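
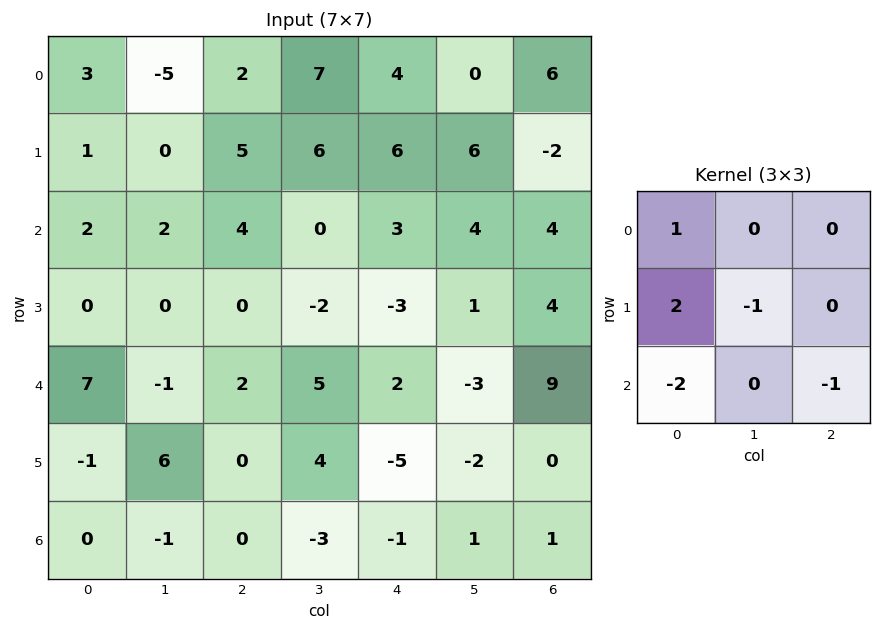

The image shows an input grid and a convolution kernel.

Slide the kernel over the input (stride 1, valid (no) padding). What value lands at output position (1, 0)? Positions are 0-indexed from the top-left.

3

The receptive field on the input at this output position is [1 0 5 / 2 2 4 / 0 0 0]. Elementwise product with the kernel and sum: 1·1 + 2·2 + 2·-1 + 0·-2 + 0·-1.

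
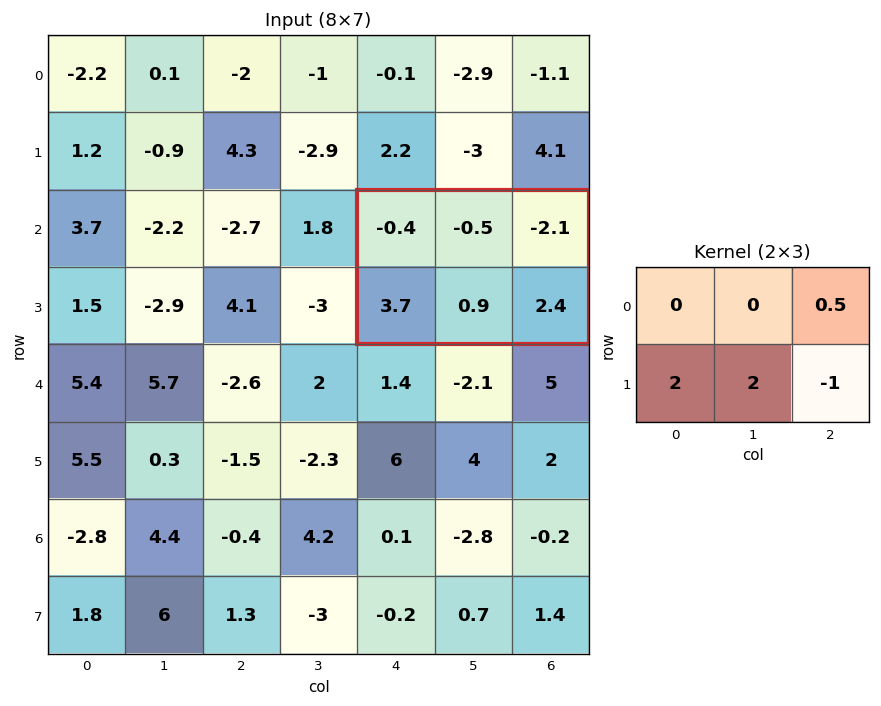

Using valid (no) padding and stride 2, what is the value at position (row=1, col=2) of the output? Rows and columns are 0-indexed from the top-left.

5.75

The receptive field on the input at this output position is [-0.4 -0.5 -2.1 / 3.7 0.9 2.4]. Elementwise product with the kernel and sum: -2.1·0.5 + 3.7·2 + 0.9·2 + 2.4·-1.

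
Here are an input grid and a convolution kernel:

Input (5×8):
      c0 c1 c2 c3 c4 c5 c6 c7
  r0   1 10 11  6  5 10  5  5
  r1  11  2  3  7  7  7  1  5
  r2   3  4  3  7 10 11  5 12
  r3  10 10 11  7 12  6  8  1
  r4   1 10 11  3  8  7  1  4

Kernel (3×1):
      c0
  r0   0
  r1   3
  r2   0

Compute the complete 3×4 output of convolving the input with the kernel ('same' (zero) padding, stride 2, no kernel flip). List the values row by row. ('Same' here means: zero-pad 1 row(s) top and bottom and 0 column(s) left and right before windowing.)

Output[0,0]: The receptive field on the zero-padded input at this output position is [0 / 1 / 11]. Elementwise product with the kernel and sum: 1·3.

3 33 15 15
9 9 30 15
3 33 24 3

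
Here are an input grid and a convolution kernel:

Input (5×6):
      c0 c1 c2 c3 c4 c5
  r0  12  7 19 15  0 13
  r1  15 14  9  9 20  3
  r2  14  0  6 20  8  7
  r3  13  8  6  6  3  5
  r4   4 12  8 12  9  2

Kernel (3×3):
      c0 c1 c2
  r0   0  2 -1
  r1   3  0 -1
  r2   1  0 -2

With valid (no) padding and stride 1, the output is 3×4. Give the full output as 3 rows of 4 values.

33 16 27 17
56 -15 8 86
15 -2 37 30

Output[0,0]: The receptive field on the input at this output position is [12 7 19 / 15 14 9 / 14 0 6]. Elementwise product with the kernel and sum: 7·2 + 19·-1 + 15·3 + 9·-1 + 14·1 + 6·-2.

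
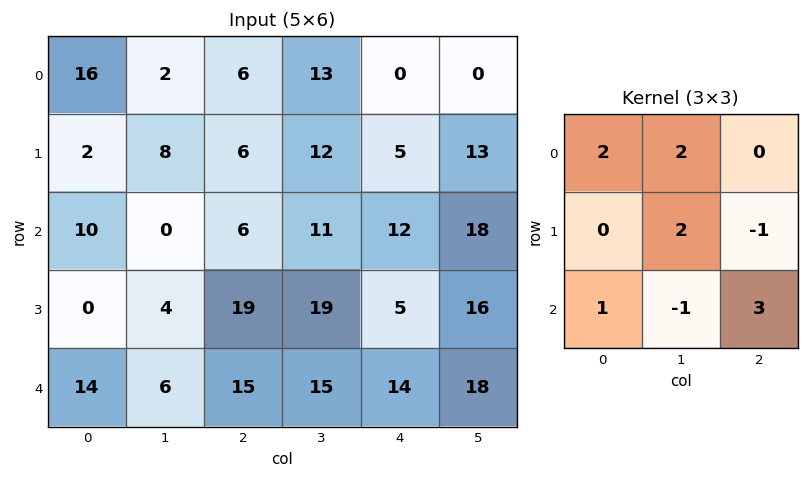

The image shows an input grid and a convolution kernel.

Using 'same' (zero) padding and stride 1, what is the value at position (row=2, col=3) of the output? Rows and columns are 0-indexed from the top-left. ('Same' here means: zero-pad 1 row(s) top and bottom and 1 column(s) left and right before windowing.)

The receptive field on the zero-padded input at this output position is [6 12 5 / 6 11 12 / 19 19 5]. Elementwise product with the kernel and sum: 6·2 + 12·2 + 11·2 + 12·-1 + 19·1 + 19·-1 + 5·3.

61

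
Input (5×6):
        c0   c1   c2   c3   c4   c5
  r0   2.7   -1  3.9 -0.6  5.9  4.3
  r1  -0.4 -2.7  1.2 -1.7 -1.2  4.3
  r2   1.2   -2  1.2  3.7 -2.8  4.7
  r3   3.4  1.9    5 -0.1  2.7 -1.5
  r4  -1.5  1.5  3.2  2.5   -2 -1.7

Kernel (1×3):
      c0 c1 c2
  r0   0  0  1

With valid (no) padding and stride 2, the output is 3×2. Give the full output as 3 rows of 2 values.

3.9 5.9
1.2 -2.8
3.2 -2

Output[0,0]: The receptive field on the input at this output position is [2.7 -1 3.9]. Elementwise product with the kernel and sum: 3.9·1.
Output[0,1]: The receptive field on the input at this output position is [3.9 -0.6 5.9]. Elementwise product with the kernel and sum: 5.9·1.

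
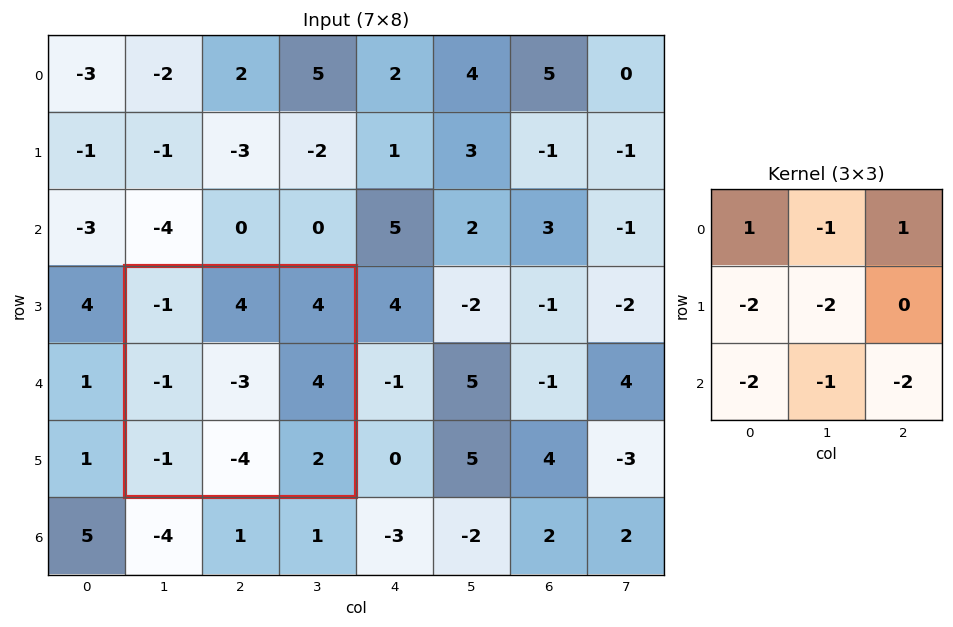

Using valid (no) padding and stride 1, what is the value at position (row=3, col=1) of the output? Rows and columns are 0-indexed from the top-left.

The receptive field on the input at this output position is [-1 4 4 / -1 -3 4 / -1 -4 2]. Elementwise product with the kernel and sum: -1·1 + 4·-1 + 4·1 + -1·-2 + -3·-2 + -1·-2 + -4·-1 + 2·-2.

9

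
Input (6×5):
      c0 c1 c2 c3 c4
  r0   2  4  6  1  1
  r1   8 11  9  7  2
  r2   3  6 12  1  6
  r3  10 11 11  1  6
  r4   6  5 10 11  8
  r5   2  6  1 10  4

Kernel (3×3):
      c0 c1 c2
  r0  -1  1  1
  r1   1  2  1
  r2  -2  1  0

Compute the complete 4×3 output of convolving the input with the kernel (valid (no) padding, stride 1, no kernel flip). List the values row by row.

Output[0,0]: The receptive field on the input at this output position is [2 4 6 / 8 11 9 / 3 6 12]. Elementwise product with the kernel and sum: 2·-1 + 4·1 + 6·1 + 8·1 + 11·2 + 9·1 + 3·-2 + 6·1.
Output[0,1]: The receptive field on the input at this output position is [4 6 1 / 11 9 7 / 6 12 1]. Elementwise product with the kernel and sum: 4·-1 + 6·1 + 1·1 + 11·1 + 9·2 + 7·1 + 6·-2 + 12·1.

47 39 -2
30 25 -1
51 41 5
40 26 44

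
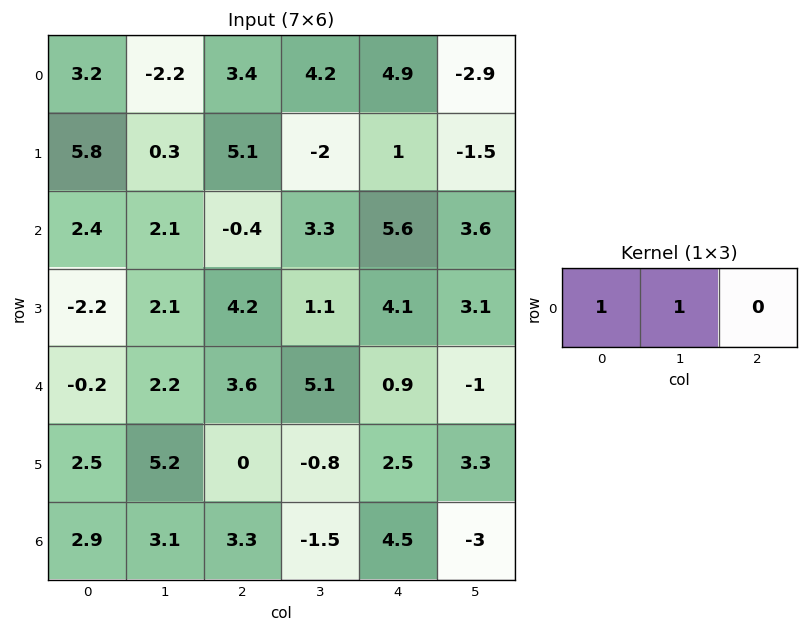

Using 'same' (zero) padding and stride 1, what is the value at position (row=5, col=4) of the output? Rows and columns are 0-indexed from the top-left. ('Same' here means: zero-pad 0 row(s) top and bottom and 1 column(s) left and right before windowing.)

1.7

The receptive field on the zero-padded input at this output position is [-0.8 2.5 3.3]. Elementwise product with the kernel and sum: -0.8·1 + 2.5·1.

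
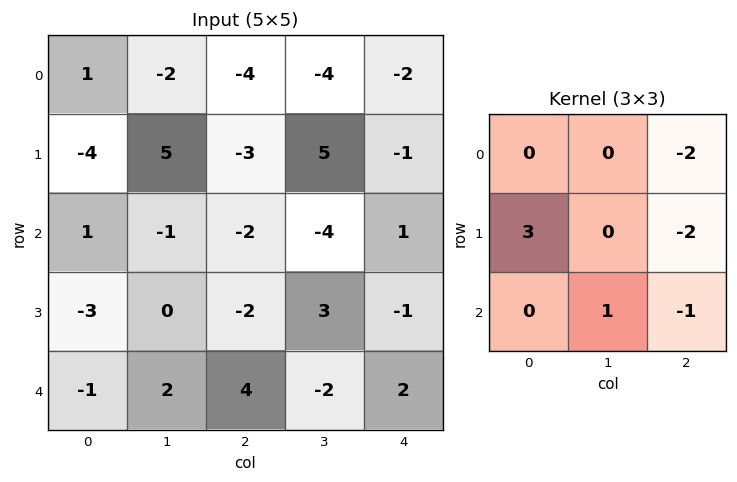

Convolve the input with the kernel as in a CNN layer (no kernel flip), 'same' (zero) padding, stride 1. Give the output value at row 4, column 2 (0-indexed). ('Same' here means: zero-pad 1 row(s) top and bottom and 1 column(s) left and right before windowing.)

The receptive field on the zero-padded input at this output position is [0 -2 3 / 2 4 -2 / 0 0 0]. Elementwise product with the kernel and sum: 3·-2 + 2·3 + -2·-2 + 0·1 + 0·-1.

4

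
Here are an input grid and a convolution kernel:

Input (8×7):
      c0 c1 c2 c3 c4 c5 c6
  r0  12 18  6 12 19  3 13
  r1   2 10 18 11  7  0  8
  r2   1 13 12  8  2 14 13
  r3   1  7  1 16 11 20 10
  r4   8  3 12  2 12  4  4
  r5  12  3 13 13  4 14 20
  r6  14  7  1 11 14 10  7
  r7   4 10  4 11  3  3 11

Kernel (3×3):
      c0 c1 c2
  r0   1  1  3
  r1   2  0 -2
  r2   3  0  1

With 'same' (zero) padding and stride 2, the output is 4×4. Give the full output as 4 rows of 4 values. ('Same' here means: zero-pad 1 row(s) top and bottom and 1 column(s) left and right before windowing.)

-26 53 51 6
13 108 74 96
19 80 136 80
17 88 97 63

Output[0,0]: The receptive field on the zero-padded input at this output position is [0 0 0 / 0 12 18 / 0 2 10]. Elementwise product with the kernel and sum: 0·1 + 0·1 + 0·3 + 0·2 + 18·-2 + 0·3 + 10·1.
Output[0,1]: The receptive field on the zero-padded input at this output position is [0 0 0 / 18 6 12 / 10 18 11]. Elementwise product with the kernel and sum: 0·1 + 0·1 + 0·3 + 18·2 + 12·-2 + 10·3 + 11·1.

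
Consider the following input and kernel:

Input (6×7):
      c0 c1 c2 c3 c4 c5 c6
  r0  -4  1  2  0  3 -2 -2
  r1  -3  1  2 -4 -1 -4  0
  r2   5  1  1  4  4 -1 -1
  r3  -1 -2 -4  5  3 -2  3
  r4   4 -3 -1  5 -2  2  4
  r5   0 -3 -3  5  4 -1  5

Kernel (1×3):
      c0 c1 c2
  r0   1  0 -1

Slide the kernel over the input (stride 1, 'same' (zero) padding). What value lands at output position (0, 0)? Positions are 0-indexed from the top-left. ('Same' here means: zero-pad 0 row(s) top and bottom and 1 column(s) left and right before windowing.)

The receptive field on the zero-padded input at this output position is [0 -4 1]. Elementwise product with the kernel and sum: 0·1 + 1·-1.

-1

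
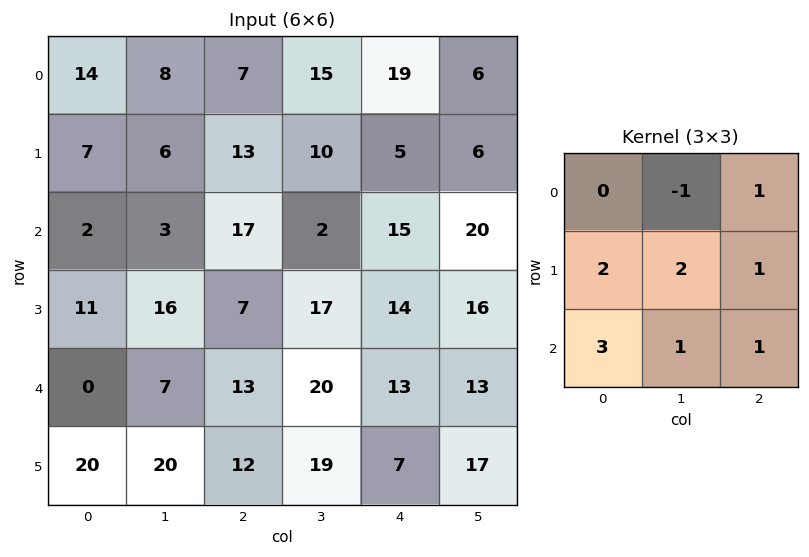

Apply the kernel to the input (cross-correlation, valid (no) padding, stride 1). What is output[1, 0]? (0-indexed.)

90

The receptive field on the input at this output position is [7 6 13 / 2 3 17 / 11 16 7]. Elementwise product with the kernel and sum: 6·-1 + 13·1 + 2·2 + 3·2 + 17·1 + 11·3 + 16·1 + 7·1.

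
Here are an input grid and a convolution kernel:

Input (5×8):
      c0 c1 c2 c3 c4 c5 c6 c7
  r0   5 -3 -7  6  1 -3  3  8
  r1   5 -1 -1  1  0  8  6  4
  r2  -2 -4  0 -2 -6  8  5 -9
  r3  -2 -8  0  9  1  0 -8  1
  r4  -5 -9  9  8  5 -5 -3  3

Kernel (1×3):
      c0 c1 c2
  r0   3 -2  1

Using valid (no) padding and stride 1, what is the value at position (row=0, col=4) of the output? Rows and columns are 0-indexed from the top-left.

The receptive field on the input at this output position is [1 -3 3]. Elementwise product with the kernel and sum: 1·3 + -3·-2 + 3·1.

12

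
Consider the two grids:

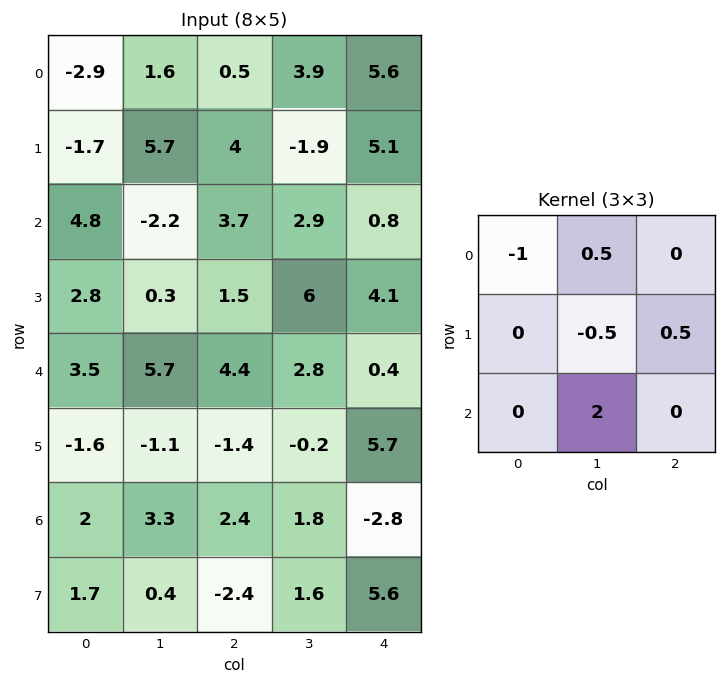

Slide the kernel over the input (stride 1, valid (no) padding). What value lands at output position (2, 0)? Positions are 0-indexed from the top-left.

The receptive field on the input at this output position is [4.8 -2.2 3.7 / 2.8 0.3 1.5 / 3.5 5.7 4.4]. Elementwise product with the kernel and sum: 4.8·-1 + -2.2·0.5 + 0.3·-0.5 + 1.5·0.5 + 5.7·2.

6.1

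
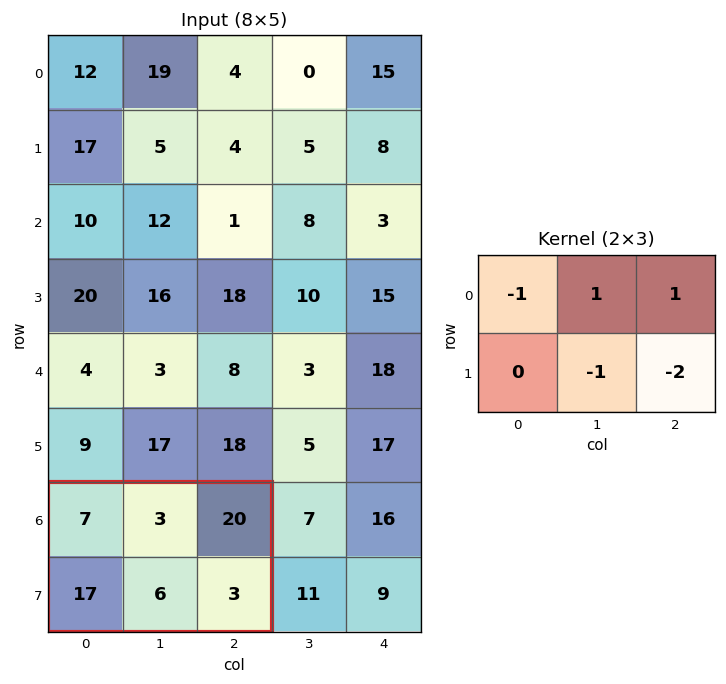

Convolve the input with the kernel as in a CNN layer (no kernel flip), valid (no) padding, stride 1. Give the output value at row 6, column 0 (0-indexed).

The receptive field on the input at this output position is [7 3 20 / 17 6 3]. Elementwise product with the kernel and sum: 7·-1 + 3·1 + 20·1 + 6·-1 + 3·-2.

4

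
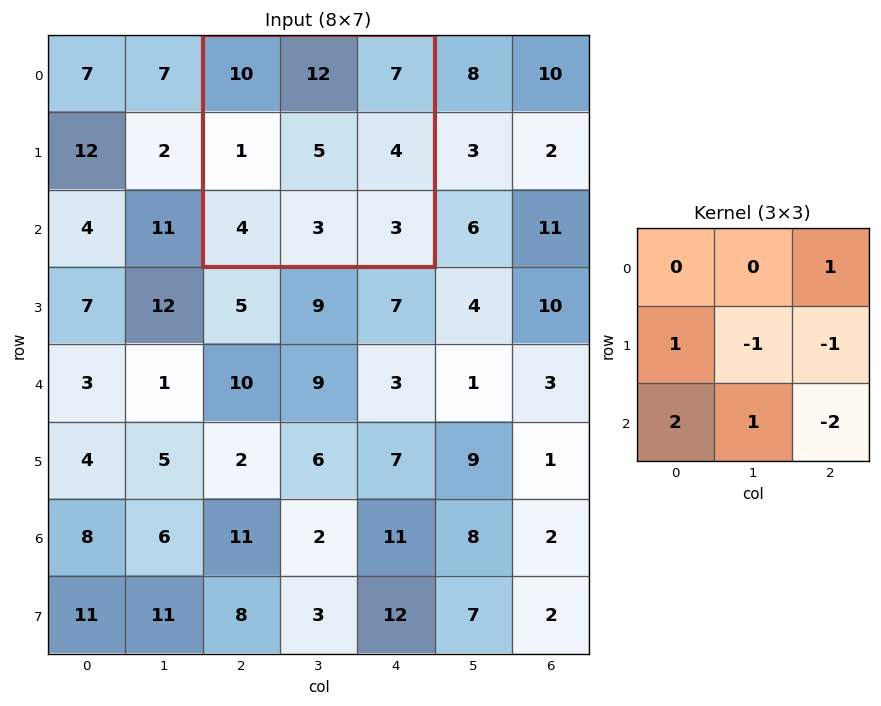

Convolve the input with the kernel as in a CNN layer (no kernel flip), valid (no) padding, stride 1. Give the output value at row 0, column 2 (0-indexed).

The receptive field on the input at this output position is [10 12 7 / 1 5 4 / 4 3 3]. Elementwise product with the kernel and sum: 7·1 + 1·1 + 5·-1 + 4·-1 + 4·2 + 3·1 + 3·-2.

4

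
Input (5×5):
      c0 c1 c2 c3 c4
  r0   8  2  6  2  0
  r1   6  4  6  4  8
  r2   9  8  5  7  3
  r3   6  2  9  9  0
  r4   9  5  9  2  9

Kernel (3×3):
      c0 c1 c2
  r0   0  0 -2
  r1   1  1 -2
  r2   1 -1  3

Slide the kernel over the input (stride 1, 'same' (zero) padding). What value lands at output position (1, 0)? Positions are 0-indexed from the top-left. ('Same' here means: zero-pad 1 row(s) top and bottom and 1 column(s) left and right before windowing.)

9

The receptive field on the zero-padded input at this output position is [0 8 2 / 0 6 4 / 0 9 8]. Elementwise product with the kernel and sum: 2·-2 + 0·1 + 6·1 + 4·-2 + 0·1 + 9·-1 + 8·3.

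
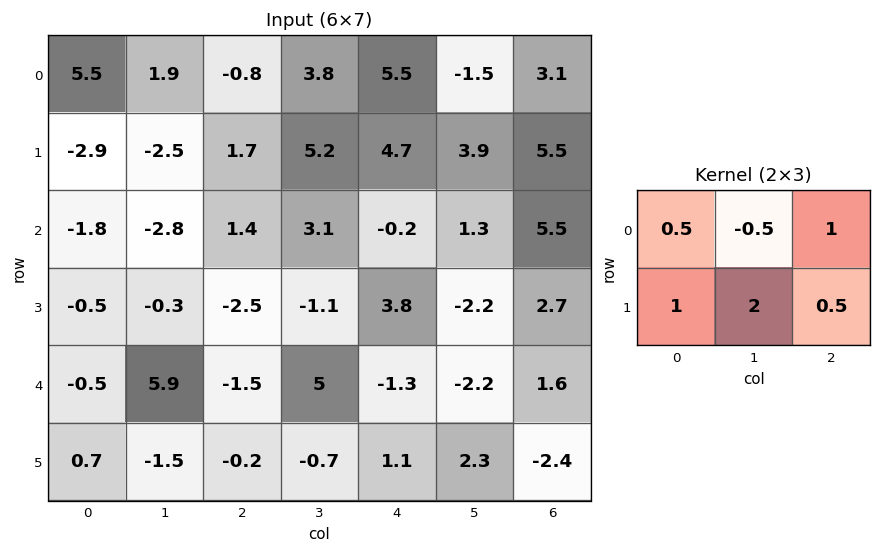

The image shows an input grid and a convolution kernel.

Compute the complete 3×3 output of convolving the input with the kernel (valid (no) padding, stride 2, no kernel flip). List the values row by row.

Output[0,0]: The receptive field on the input at this output position is [5.5 1.9 -0.8 / -2.9 -2.5 1.7]. Elementwise product with the kernel and sum: 5.5·0.5 + 1.9·-0.5 + -0.8·1 + -2.9·1 + -2.5·2 + 1.7·0.5.

-6.05 17.65 21.85
-0.45 -3.85 5.5
-7.1 -5.6 6.55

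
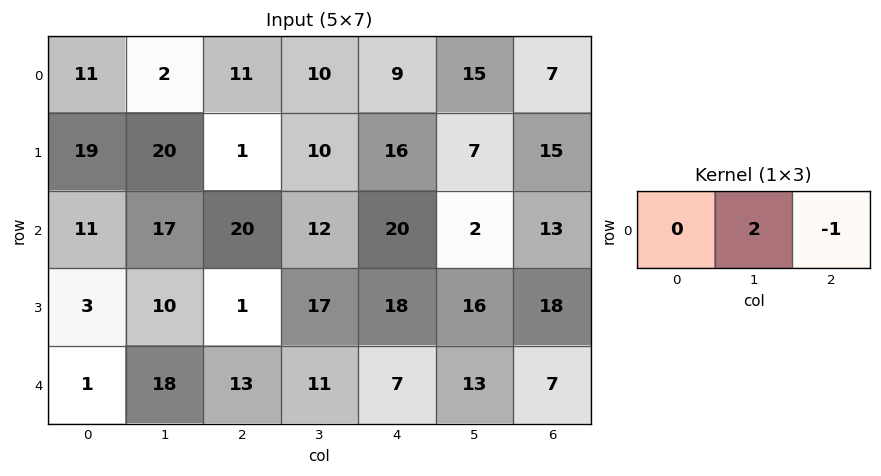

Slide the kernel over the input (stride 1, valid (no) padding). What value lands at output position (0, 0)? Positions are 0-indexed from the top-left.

-7

The receptive field on the input at this output position is [11 2 11]. Elementwise product with the kernel and sum: 2·2 + 11·-1.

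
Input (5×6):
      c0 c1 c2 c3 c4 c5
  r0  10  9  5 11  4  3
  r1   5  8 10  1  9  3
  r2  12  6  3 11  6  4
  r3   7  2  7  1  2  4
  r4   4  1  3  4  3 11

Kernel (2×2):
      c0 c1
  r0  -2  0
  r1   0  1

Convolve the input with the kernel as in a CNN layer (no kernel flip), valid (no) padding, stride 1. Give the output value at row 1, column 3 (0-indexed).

4

The receptive field on the input at this output position is [1 9 / 11 6]. Elementwise product with the kernel and sum: 1·-2 + 6·1.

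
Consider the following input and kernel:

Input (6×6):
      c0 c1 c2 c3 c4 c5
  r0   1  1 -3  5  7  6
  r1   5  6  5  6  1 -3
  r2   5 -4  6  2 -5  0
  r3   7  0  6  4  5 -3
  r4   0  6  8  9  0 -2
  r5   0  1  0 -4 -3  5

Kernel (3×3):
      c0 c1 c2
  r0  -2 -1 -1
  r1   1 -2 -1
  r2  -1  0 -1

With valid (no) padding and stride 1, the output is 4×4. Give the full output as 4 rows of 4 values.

-23 -12 -15 -18
-27 -45 -21 1
-19 -31 -24 -9
-40 -26 -28 0

Output[0,0]: The receptive field on the input at this output position is [1 1 -3 / 5 6 5 / 5 -4 6]. Elementwise product with the kernel and sum: 1·-2 + 1·-1 + -3·-1 + 5·1 + 6·-2 + 5·-1 + 5·-1 + 6·-1.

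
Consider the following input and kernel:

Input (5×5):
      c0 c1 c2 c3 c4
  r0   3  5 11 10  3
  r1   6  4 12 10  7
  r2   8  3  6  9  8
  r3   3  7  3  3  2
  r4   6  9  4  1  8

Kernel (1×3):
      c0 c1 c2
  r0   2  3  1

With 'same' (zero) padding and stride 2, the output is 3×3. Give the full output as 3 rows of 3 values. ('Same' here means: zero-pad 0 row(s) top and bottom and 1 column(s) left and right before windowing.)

14 53 29
27 33 42
27 31 26

Output[0,0]: The receptive field on the zero-padded input at this output position is [0 3 5]. Elementwise product with the kernel and sum: 0·2 + 3·3 + 5·1.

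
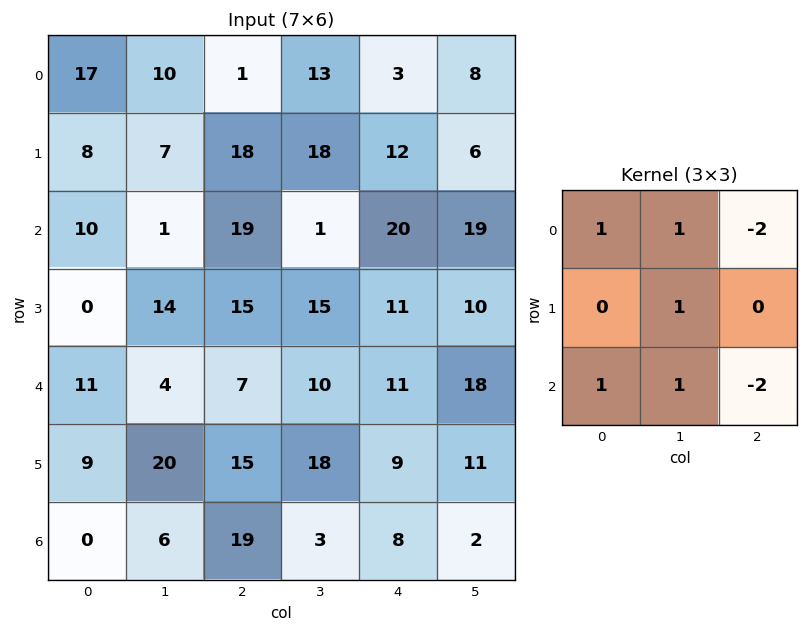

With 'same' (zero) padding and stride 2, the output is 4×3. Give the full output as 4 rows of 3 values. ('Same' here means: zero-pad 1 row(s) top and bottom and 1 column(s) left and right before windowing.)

Output[0,0]: The receptive field on the zero-padded input at this output position is [0 0 0 / 0 17 10 / 0 8 7]. Elementwise product with the kernel and sum: 0·1 + 0·1 + 0·-2 + 17·1 + 0·1 + 8·1 + 7·-2.

11 -10 21
-24 7 44
-48 5 22
-31 18 13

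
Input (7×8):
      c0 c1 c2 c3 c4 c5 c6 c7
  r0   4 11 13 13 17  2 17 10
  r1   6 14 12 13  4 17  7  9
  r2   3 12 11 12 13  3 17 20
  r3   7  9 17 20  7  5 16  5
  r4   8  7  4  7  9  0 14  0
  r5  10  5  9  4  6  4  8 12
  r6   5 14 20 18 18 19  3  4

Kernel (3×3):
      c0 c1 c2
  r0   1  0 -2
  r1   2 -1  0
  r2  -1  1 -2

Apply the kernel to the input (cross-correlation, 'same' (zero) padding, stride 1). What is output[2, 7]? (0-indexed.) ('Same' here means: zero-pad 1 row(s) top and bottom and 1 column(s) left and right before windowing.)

The receptive field on the zero-padded input at this output position is [7 9 0 / 17 20 0 / 16 5 0]. Elementwise product with the kernel and sum: 7·1 + 0·-2 + 17·2 + 20·-1 + 16·-1 + 5·1 + 0·-2.

10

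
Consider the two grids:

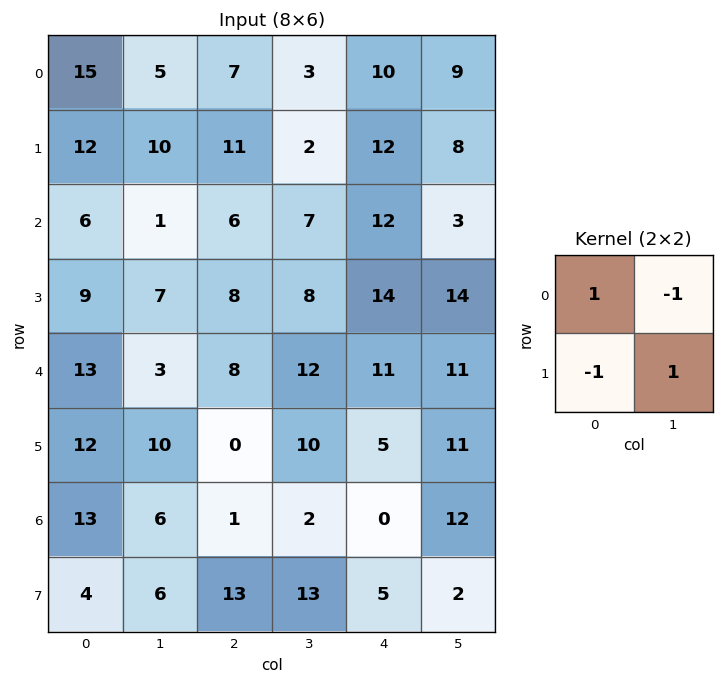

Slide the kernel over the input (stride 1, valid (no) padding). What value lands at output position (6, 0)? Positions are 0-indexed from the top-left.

9

The receptive field on the input at this output position is [13 6 / 4 6]. Elementwise product with the kernel and sum: 13·1 + 6·-1 + 4·-1 + 6·1.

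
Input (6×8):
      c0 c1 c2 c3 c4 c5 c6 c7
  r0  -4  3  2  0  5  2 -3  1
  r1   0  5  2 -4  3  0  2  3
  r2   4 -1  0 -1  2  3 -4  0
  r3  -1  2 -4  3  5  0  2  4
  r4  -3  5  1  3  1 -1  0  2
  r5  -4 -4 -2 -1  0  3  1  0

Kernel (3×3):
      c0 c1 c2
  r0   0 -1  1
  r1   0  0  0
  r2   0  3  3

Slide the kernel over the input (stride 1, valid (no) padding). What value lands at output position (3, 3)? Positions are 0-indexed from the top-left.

The receptive field on the input at this output position is [3 5 0 / 3 1 -1 / -1 0 3]. Elementwise product with the kernel and sum: 5·-1 + 0·1 + 0·3 + 3·3.

4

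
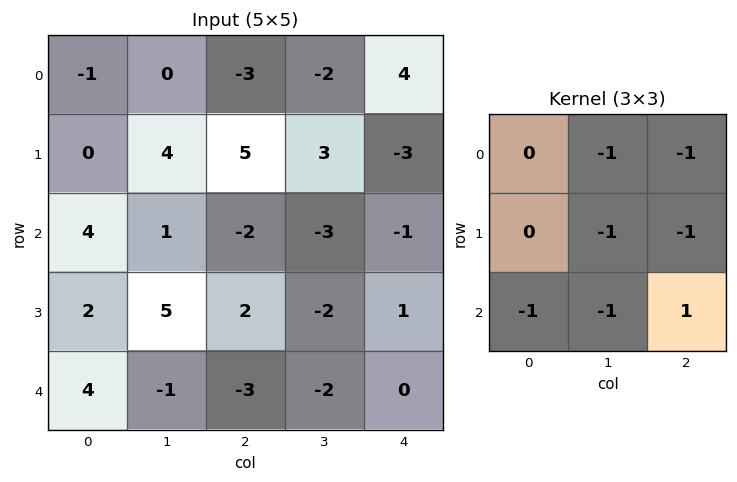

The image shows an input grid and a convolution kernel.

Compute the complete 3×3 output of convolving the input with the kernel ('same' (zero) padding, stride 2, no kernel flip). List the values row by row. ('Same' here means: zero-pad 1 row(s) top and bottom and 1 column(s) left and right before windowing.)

Output[0,0]: The receptive field on the zero-padded input at this output position is [0 0 0 / 0 -1 0 / 0 0 4]. Elementwise product with the kernel and sum: 0·-1 + 0·-1 + -1·-1 + 0·-1 + 0·-1 + 0·-1 + 4·1.

5 -1 -4
-6 -12 5
-10 5 -1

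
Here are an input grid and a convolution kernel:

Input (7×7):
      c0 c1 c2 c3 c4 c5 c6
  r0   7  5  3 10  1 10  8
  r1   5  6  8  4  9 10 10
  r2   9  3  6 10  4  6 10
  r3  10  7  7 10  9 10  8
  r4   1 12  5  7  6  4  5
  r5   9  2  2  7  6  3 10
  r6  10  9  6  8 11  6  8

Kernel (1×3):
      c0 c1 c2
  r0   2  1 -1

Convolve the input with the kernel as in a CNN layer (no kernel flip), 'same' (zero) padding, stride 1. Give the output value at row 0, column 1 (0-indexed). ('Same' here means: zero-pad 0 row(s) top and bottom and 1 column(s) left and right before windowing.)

16

The receptive field on the zero-padded input at this output position is [7 5 3]. Elementwise product with the kernel and sum: 7·2 + 5·1 + 3·-1.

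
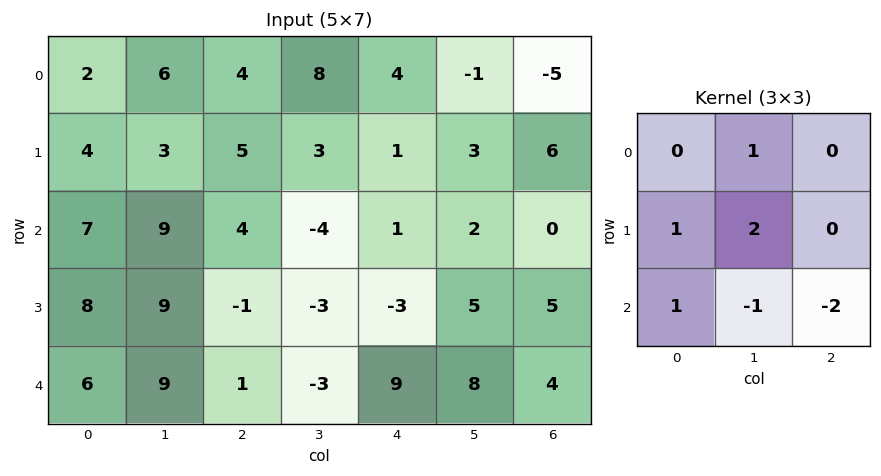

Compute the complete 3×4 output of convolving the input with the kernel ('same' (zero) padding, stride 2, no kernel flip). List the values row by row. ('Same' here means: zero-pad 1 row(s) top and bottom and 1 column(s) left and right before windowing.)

-6 6 12 -14
-8 38 -11 8
20 10 12 21

Output[0,0]: The receptive field on the zero-padded input at this output position is [0 0 0 / 0 2 6 / 0 4 3]. Elementwise product with the kernel and sum: 0·1 + 0·1 + 2·2 + 0·1 + 4·-1 + 3·-2.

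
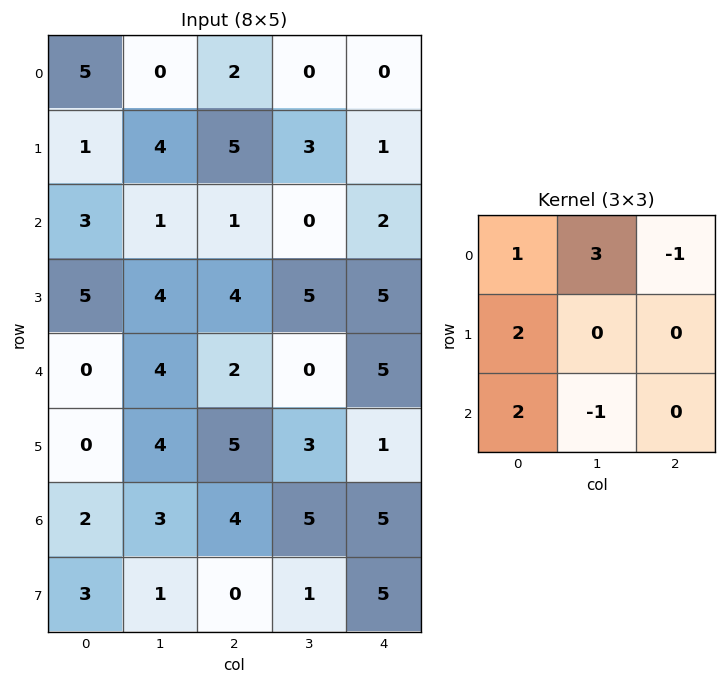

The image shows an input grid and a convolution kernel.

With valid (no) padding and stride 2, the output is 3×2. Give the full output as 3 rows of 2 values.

10 14
11 11
11 10

Output[0,0]: The receptive field on the input at this output position is [5 0 2 / 1 4 5 / 3 1 1]. Elementwise product with the kernel and sum: 5·1 + 0·3 + 2·-1 + 1·2 + 3·2 + 1·-1.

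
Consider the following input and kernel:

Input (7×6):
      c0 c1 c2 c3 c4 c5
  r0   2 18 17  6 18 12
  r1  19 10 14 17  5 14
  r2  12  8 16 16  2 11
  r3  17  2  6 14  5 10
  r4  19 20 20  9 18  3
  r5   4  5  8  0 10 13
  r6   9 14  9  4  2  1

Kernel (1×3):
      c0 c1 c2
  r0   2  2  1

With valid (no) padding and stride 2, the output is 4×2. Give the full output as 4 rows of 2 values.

57 64
56 66
98 76
55 28

Output[0,0]: The receptive field on the input at this output position is [2 18 17]. Elementwise product with the kernel and sum: 2·2 + 18·2 + 17·1.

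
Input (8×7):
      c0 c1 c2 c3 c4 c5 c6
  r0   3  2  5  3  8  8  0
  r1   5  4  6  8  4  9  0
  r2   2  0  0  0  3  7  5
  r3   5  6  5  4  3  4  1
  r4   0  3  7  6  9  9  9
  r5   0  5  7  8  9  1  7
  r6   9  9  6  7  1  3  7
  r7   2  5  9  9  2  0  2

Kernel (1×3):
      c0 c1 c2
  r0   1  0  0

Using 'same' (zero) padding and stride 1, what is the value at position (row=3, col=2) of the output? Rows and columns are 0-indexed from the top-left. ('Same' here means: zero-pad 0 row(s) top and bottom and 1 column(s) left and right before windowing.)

6

The receptive field on the zero-padded input at this output position is [6 5 4]. Elementwise product with the kernel and sum: 6·1.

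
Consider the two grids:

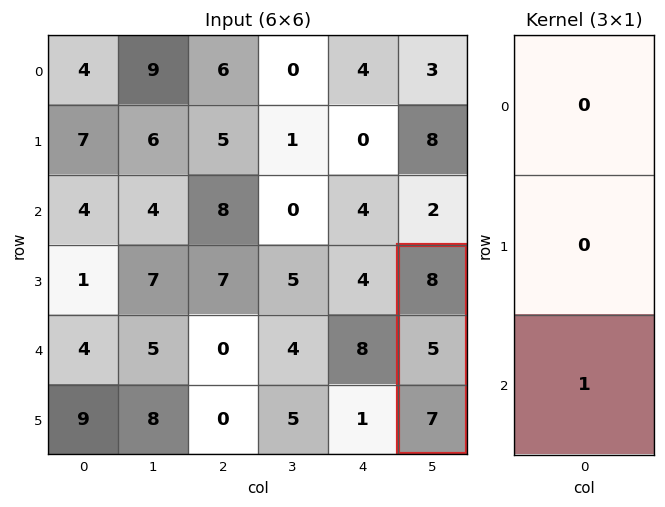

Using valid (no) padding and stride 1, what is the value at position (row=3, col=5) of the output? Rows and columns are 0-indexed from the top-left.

The receptive field on the input at this output position is [8 / 5 / 7]. Elementwise product with the kernel and sum: 7·1.

7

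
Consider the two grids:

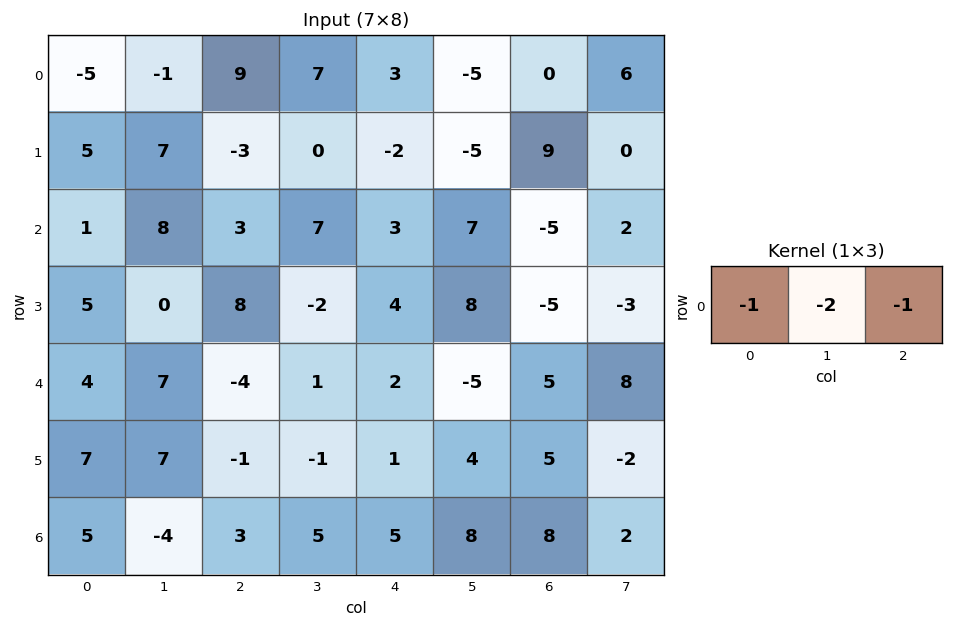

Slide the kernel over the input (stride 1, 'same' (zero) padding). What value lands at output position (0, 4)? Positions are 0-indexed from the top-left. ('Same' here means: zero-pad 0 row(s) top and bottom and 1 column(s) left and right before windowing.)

-8

The receptive field on the zero-padded input at this output position is [7 3 -5]. Elementwise product with the kernel and sum: 7·-1 + 3·-2 + -5·-1.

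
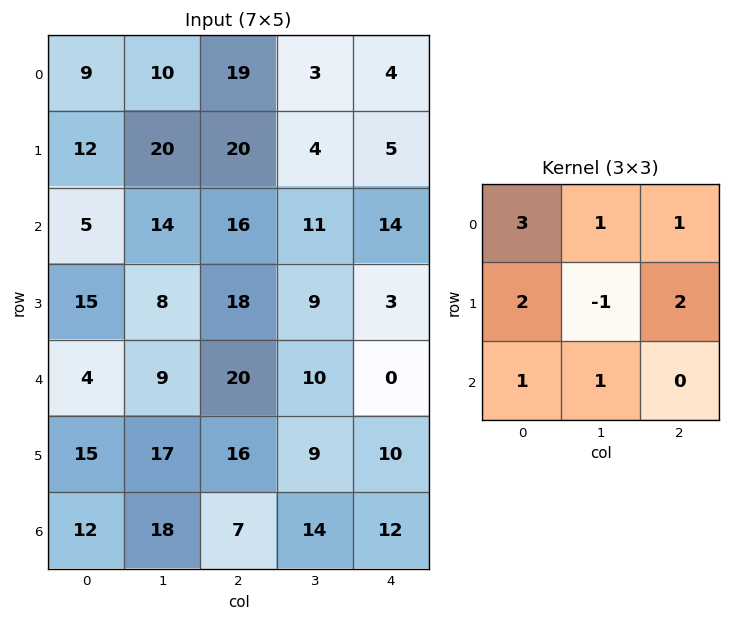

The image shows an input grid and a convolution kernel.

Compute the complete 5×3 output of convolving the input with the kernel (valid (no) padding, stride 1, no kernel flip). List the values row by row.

119 110 137
127 144 145
116 114 136
142 102 121
116 118 134

Output[0,0]: The receptive field on the input at this output position is [9 10 19 / 12 20 20 / 5 14 16]. Elementwise product with the kernel and sum: 9·3 + 10·1 + 19·1 + 12·2 + 20·-1 + 20·2 + 5·1 + 14·1.
Output[0,1]: The receptive field on the input at this output position is [10 19 3 / 20 20 4 / 14 16 11]. Elementwise product with the kernel and sum: 10·3 + 19·1 + 3·1 + 20·2 + 20·-1 + 4·2 + 14·1 + 16·1.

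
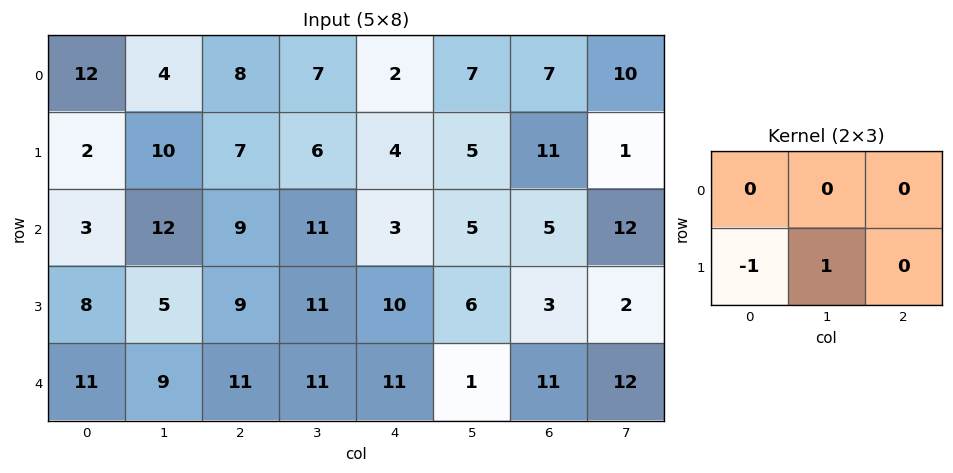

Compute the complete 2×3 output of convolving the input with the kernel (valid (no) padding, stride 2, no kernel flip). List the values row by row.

Output[0,0]: The receptive field on the input at this output position is [12 4 8 / 2 10 7]. Elementwise product with the kernel and sum: 2·-1 + 10·1.

8 -1 1
-3 2 -4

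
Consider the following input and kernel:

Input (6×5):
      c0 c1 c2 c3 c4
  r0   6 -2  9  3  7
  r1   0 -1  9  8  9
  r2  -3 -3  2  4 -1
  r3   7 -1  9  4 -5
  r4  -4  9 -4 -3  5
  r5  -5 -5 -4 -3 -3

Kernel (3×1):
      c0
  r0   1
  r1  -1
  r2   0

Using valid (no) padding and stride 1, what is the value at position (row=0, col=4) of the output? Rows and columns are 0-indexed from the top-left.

The receptive field on the input at this output position is [7 / 9 / -1]. Elementwise product with the kernel and sum: 7·1 + 9·-1.

-2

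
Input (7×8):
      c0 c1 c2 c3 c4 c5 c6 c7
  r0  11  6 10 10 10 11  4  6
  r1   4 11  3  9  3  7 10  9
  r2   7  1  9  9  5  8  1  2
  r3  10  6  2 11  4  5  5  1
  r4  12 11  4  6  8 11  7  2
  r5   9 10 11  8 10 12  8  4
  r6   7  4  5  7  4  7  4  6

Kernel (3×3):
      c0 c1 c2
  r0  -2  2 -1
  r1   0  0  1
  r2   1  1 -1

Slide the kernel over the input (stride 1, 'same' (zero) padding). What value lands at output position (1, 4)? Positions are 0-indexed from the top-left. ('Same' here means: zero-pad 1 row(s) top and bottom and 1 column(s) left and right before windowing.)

The receptive field on the zero-padded input at this output position is [10 10 11 / 9 3 7 / 9 5 8]. Elementwise product with the kernel and sum: 10·-2 + 10·2 + 11·-1 + 7·1 + 9·1 + 5·1 + 8·-1.

2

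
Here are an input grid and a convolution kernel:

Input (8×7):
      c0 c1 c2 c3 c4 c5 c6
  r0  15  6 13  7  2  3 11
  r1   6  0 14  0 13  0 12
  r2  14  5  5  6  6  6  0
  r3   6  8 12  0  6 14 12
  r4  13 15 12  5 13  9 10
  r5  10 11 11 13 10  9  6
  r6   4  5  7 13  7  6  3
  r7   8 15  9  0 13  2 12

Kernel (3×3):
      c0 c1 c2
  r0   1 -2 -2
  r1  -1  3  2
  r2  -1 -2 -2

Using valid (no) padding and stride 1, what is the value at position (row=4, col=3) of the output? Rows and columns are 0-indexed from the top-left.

-43

The receptive field on the input at this output position is [5 13 9 / 13 10 9 / 13 7 6]. Elementwise product with the kernel and sum: 5·1 + 13·-2 + 9·-2 + 13·-1 + 10·3 + 9·2 + 13·-1 + 7·-2 + 6·-2.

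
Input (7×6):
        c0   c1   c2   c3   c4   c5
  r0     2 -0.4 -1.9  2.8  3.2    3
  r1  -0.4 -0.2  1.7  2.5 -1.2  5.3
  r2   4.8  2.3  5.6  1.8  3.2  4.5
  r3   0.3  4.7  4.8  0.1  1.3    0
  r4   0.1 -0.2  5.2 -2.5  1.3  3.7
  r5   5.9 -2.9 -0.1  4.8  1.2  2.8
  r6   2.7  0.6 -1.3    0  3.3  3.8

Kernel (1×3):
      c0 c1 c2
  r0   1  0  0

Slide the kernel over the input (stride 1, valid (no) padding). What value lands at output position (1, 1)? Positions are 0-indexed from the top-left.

-0.2

The receptive field on the input at this output position is [-0.2 1.7 2.5]. Elementwise product with the kernel and sum: -0.2·1.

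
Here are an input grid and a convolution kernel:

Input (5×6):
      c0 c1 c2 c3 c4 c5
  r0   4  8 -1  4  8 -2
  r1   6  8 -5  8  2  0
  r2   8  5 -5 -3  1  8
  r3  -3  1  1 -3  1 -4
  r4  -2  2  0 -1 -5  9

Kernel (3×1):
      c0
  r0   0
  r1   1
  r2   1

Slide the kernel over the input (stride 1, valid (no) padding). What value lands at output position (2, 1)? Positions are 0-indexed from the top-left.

The receptive field on the input at this output position is [5 / 1 / 2]. Elementwise product with the kernel and sum: 1·1 + 2·1.

3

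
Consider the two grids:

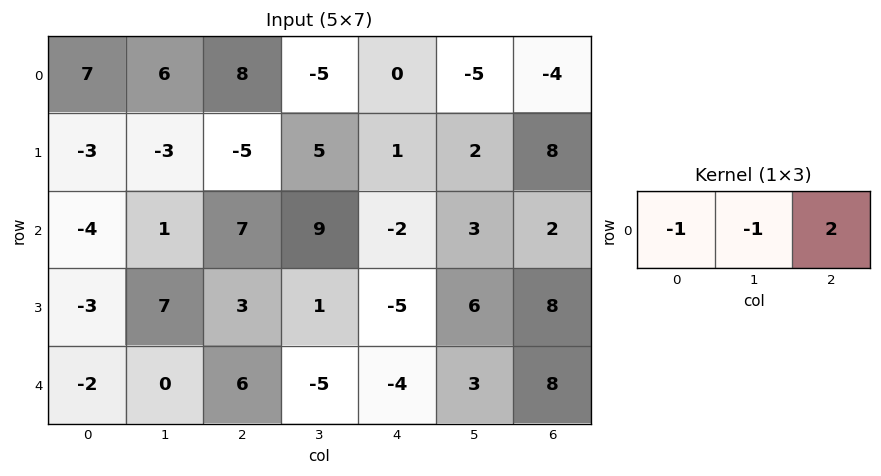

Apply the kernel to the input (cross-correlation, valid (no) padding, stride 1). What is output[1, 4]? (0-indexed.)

13

The receptive field on the input at this output position is [1 2 8]. Elementwise product with the kernel and sum: 1·-1 + 2·-1 + 8·2.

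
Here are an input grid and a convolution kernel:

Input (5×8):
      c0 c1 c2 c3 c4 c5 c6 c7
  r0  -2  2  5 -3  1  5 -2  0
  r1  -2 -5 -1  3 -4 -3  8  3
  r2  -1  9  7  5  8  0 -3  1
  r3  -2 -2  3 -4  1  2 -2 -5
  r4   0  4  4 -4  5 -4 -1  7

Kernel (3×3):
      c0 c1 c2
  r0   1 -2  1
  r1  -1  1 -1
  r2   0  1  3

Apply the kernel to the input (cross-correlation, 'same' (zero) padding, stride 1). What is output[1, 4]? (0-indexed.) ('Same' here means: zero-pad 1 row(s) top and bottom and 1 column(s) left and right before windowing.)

4

The receptive field on the zero-padded input at this output position is [-3 1 5 / 3 -4 -3 / 5 8 0]. Elementwise product with the kernel and sum: -3·1 + 1·-2 + 5·1 + 3·-1 + -4·1 + -3·-1 + 8·1 + 0·3.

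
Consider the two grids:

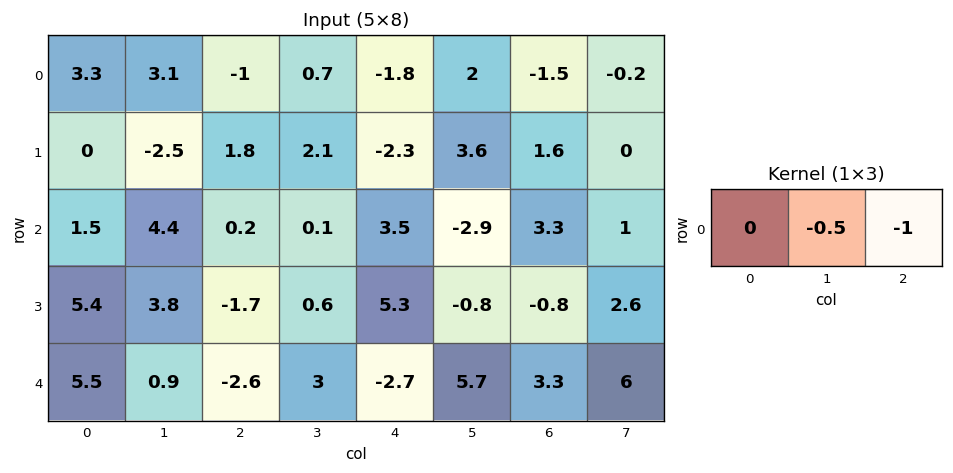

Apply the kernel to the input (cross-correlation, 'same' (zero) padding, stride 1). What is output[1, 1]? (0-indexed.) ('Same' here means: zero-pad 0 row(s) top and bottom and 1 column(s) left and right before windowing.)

The receptive field on the zero-padded input at this output position is [0 -2.5 1.8]. Elementwise product with the kernel and sum: -2.5·-0.5 + 1.8·-1.

-0.55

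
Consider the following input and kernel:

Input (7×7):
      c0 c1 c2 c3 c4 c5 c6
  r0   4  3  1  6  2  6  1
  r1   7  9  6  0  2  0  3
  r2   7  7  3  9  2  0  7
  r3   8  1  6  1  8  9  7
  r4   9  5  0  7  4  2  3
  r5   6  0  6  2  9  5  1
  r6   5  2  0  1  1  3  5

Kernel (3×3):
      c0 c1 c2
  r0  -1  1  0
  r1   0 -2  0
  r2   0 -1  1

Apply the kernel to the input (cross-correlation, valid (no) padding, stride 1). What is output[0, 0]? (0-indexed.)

The receptive field on the input at this output position is [4 3 1 / 7 9 6 / 7 7 3]. Elementwise product with the kernel and sum: 4·-1 + 3·1 + 9·-2 + 7·-1 + 3·1.

-23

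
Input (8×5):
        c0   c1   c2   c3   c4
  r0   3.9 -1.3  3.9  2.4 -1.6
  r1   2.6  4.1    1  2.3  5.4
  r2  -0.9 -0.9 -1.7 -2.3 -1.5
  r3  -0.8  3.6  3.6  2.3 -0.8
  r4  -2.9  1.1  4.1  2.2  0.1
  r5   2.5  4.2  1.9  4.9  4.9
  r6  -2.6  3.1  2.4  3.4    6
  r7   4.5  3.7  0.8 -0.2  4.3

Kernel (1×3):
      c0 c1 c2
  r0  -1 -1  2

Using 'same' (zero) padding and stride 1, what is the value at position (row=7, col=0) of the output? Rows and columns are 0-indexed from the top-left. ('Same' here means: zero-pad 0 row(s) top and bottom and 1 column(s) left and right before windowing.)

The receptive field on the zero-padded input at this output position is [0 4.5 3.7]. Elementwise product with the kernel and sum: 0·-1 + 4.5·-1 + 3.7·2.

2.9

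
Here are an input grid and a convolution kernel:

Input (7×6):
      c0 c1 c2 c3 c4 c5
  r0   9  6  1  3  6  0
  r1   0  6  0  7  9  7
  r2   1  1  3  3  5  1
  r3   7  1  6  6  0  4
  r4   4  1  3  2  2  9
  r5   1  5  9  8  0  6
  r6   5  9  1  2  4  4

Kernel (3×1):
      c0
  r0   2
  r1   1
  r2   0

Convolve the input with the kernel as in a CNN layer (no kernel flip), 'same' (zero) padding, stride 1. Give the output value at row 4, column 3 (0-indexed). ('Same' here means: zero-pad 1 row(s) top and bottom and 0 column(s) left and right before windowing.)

The receptive field on the zero-padded input at this output position is [6 / 2 / 8]. Elementwise product with the kernel and sum: 6·2 + 2·1.

14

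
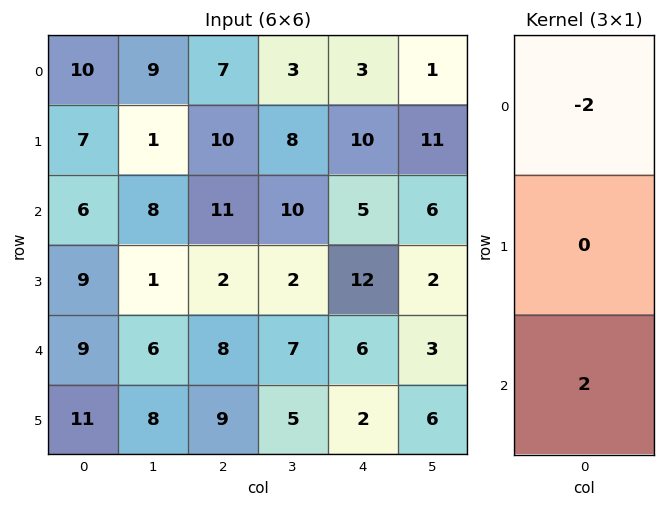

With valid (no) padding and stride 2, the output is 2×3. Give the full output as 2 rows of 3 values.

-8 8 4
6 -6 2

Output[0,0]: The receptive field on the input at this output position is [10 / 7 / 6]. Elementwise product with the kernel and sum: 10·-2 + 6·2.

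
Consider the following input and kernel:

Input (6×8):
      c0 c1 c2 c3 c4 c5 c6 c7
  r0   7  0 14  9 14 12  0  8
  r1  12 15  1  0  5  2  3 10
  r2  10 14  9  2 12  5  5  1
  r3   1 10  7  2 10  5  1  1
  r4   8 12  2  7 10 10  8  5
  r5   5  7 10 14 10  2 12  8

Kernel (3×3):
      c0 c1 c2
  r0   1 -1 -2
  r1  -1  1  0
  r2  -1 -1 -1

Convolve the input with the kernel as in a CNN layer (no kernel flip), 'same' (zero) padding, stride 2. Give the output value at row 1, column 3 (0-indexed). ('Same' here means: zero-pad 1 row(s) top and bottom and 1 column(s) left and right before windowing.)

-28

The receptive field on the zero-padded input at this output position is [2 3 10 / 5 5 1 / 5 1 1]. Elementwise product with the kernel and sum: 2·1 + 3·-1 + 10·-2 + 5·-1 + 5·1 + 5·-1 + 1·-1 + 1·-1.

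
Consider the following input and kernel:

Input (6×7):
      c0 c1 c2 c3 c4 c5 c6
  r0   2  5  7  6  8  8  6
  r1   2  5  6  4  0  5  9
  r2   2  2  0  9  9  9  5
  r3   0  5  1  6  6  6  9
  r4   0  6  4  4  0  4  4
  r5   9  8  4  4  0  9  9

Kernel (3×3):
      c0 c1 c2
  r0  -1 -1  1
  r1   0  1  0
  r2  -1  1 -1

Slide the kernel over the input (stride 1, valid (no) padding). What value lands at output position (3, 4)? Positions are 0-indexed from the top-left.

1

The receptive field on the input at this output position is [6 6 9 / 0 4 4 / 0 9 9]. Elementwise product with the kernel and sum: 6·-1 + 6·-1 + 9·1 + 4·1 + 0·-1 + 9·1 + 9·-1.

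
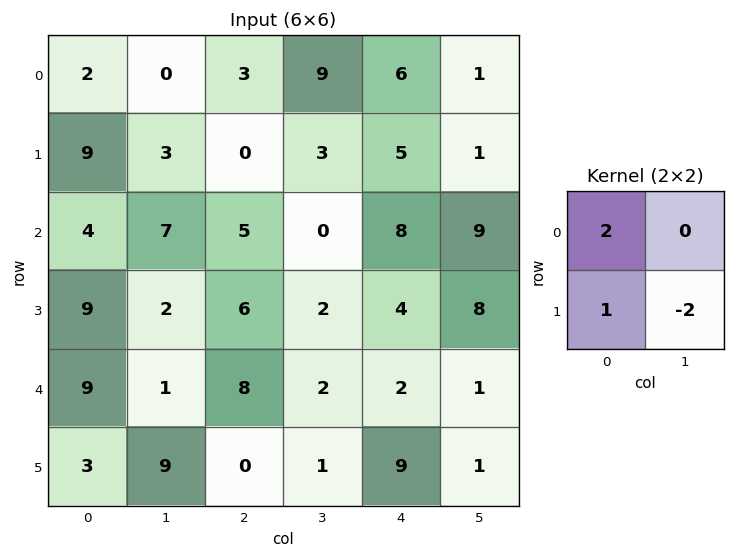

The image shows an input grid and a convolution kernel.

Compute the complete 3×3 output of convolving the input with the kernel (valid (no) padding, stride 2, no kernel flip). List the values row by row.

Output[0,0]: The receptive field on the input at this output position is [2 0 / 9 3]. Elementwise product with the kernel and sum: 2·2 + 9·1 + 3·-2.

7 0 15
13 12 4
3 14 11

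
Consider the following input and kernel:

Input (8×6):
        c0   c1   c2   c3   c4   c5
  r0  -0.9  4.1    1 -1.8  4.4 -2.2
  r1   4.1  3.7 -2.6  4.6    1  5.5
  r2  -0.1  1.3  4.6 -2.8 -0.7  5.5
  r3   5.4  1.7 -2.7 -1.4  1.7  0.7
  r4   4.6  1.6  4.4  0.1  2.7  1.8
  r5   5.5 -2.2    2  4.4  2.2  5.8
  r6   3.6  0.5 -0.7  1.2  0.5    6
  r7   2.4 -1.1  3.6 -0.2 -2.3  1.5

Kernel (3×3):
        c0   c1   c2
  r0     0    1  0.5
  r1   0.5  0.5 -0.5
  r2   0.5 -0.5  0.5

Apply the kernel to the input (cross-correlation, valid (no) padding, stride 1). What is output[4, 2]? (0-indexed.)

The receptive field on the input at this output position is [4.4 0.1 2.7 / 2 4.4 2.2 / -0.7 1.2 0.5]. Elementwise product with the kernel and sum: 0.1·1 + 2.7·0.5 + 2·0.5 + 4.4·0.5 + 2.2·-0.5 + -0.7·0.5 + 1.2·-0.5 + 0.5·0.5.

2.85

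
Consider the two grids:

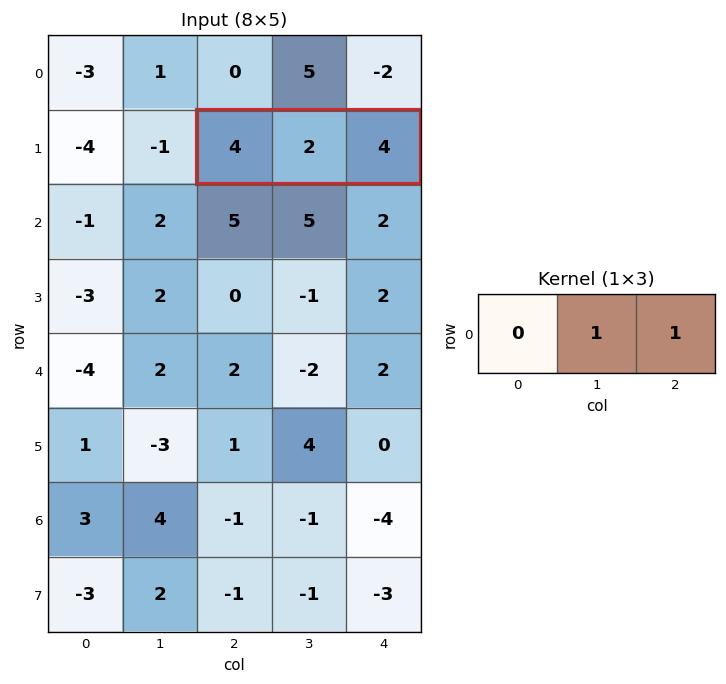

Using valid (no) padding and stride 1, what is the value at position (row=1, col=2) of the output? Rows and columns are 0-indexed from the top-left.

6

The receptive field on the input at this output position is [4 2 4]. Elementwise product with the kernel and sum: 2·1 + 4·1.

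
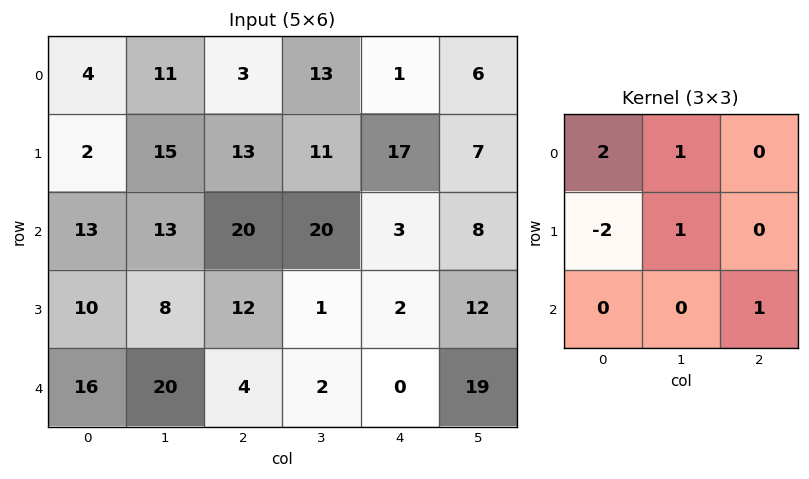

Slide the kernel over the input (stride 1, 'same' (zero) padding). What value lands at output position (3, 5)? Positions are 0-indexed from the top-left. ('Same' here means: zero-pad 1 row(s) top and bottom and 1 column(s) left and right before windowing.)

The receptive field on the zero-padded input at this output position is [3 8 0 / 2 12 0 / 0 19 0]. Elementwise product with the kernel and sum: 3·2 + 8·1 + 2·-2 + 12·1 + 0·1.

22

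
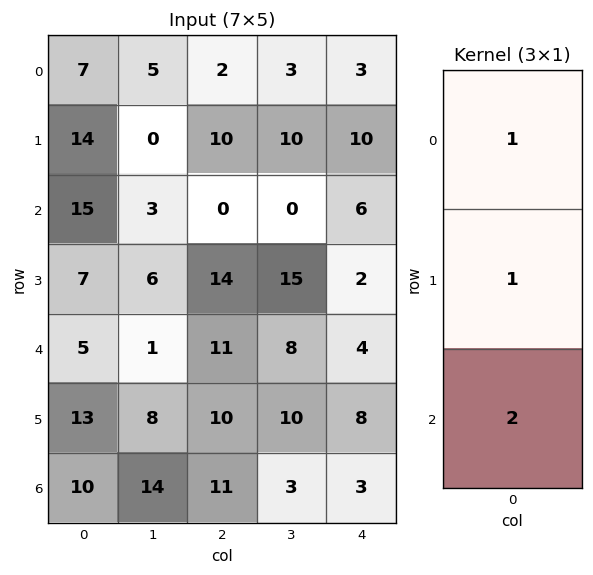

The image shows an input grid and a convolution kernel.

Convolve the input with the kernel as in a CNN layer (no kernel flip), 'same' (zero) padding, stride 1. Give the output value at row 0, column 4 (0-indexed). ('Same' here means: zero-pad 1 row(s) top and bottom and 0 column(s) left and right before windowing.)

23

The receptive field on the zero-padded input at this output position is [0 / 3 / 10]. Elementwise product with the kernel and sum: 0·1 + 3·1 + 10·2.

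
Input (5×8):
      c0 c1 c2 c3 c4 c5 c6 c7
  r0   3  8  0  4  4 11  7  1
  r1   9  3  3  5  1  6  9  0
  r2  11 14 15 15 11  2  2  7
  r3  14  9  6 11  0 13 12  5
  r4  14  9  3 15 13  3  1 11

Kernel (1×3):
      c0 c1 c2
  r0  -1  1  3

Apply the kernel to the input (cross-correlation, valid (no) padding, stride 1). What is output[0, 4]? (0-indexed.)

28

The receptive field on the input at this output position is [4 11 7]. Elementwise product with the kernel and sum: 4·-1 + 11·1 + 7·3.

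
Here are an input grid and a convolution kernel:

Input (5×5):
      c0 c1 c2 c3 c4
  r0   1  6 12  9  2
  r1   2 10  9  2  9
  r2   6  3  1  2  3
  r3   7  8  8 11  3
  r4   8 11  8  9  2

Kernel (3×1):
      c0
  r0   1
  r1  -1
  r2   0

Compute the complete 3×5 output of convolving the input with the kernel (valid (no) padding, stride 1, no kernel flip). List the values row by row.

Output[0,0]: The receptive field on the input at this output position is [1 / 2 / 6]. Elementwise product with the kernel and sum: 1·1 + 2·-1.

-1 -4 3 7 -7
-4 7 8 0 6
-1 -5 -7 -9 0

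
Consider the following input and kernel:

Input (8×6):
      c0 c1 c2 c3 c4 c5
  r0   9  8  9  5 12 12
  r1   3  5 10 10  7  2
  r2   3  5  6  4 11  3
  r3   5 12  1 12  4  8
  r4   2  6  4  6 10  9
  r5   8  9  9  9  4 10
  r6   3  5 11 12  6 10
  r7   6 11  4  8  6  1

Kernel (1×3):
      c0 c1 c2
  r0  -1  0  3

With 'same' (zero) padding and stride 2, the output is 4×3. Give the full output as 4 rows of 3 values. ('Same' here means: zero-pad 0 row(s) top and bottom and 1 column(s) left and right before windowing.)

Output[0,0]: The receptive field on the zero-padded input at this output position is [0 9 8]. Elementwise product with the kernel and sum: 0·-1 + 8·3.

24 7 31
15 7 5
18 12 21
15 31 18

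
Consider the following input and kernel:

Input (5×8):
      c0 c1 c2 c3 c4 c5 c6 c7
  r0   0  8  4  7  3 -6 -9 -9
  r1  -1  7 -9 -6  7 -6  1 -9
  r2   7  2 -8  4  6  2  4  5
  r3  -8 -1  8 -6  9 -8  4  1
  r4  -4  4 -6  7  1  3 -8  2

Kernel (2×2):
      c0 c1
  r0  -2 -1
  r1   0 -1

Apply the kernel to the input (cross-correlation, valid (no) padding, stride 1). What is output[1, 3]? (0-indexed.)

-1

The receptive field on the input at this output position is [-6 7 / 4 6]. Elementwise product with the kernel and sum: -6·-2 + 7·-1 + 6·-1.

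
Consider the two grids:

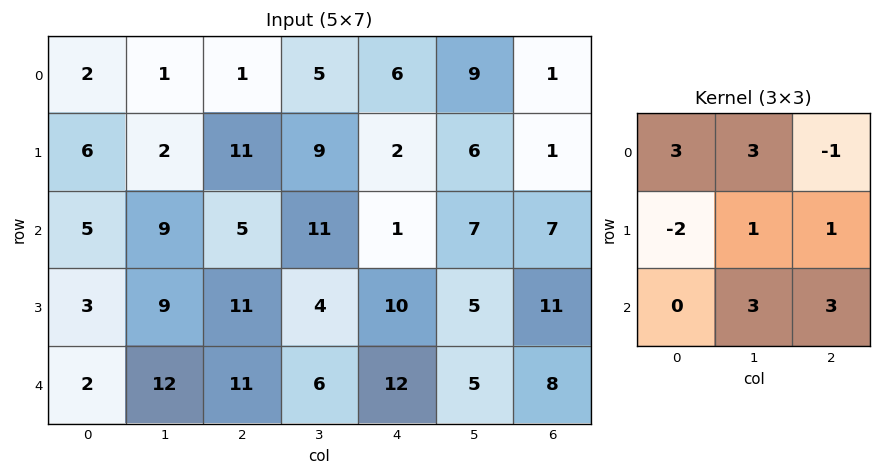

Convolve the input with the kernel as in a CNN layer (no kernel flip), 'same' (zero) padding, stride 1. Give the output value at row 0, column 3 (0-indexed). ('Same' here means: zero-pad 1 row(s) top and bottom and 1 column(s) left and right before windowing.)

The receptive field on the zero-padded input at this output position is [0 0 0 / 1 5 6 / 11 9 2]. Elementwise product with the kernel and sum: 0·3 + 0·3 + 0·-1 + 1·-2 + 5·1 + 6·1 + 9·3 + 2·3.

42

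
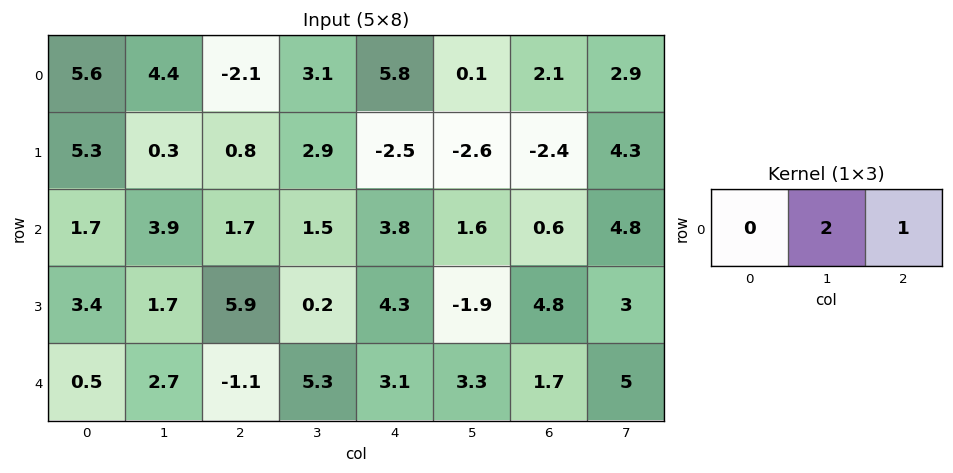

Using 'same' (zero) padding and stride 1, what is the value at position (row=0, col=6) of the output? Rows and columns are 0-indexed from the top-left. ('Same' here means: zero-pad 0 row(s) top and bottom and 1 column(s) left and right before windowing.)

The receptive field on the zero-padded input at this output position is [0.1 2.1 2.9]. Elementwise product with the kernel and sum: 2.1·2 + 2.9·1.

7.1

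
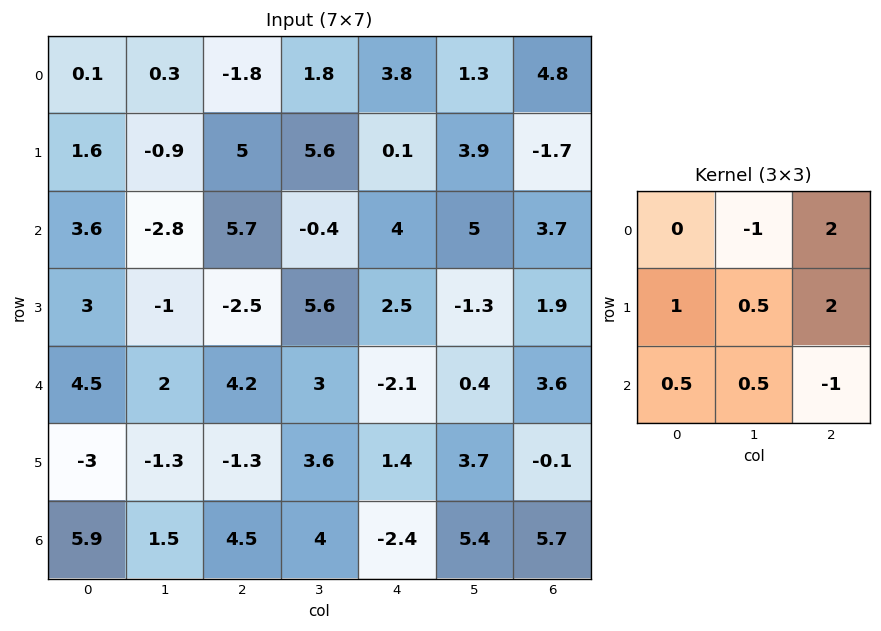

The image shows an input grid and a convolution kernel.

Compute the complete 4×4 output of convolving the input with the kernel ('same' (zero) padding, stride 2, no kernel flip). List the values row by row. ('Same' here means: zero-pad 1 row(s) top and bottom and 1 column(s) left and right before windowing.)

2.35 -0.55 5.25 4.8
-4.7 -1.9 24.65 8.85
1.05 18.9 -3.55 2.1
6.35 20.25 19.6 8.35

Output[0,0]: The receptive field on the zero-padded input at this output position is [0 0 0 / 0 0.1 0.3 / 0 1.6 -0.9]. Elementwise product with the kernel and sum: 0·-1 + 0·2 + 0·1 + 0.1·0.5 + 0.3·2 + 0·0.5 + 1.6·0.5 + -0.9·-1.
Output[0,1]: The receptive field on the zero-padded input at this output position is [0 0 0 / 0.3 -1.8 1.8 / -0.9 5 5.6]. Elementwise product with the kernel and sum: 0·-1 + 0·2 + 0.3·1 + -1.8·0.5 + 1.8·2 + -0.9·0.5 + 5·0.5 + 5.6·-1.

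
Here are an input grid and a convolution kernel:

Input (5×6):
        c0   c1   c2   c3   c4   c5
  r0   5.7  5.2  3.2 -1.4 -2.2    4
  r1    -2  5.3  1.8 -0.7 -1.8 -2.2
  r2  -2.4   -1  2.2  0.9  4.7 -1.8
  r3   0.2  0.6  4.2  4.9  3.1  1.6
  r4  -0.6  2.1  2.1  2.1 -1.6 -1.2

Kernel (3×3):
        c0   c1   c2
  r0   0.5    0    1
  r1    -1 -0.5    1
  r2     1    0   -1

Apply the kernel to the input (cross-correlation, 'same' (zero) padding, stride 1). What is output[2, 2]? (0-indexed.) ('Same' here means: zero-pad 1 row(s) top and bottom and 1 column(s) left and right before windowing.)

-1.55

The receptive field on the zero-padded input at this output position is [5.3 1.8 -0.7 / -1 2.2 0.9 / 0.6 4.2 4.9]. Elementwise product with the kernel and sum: 5.3·0.5 + -0.7·1 + -1·-1 + 2.2·-0.5 + 0.9·1 + 0.6·1 + 4.9·-1.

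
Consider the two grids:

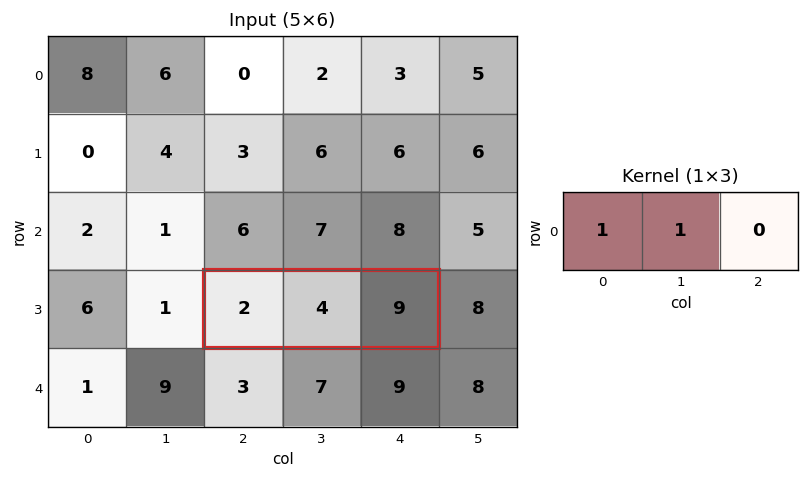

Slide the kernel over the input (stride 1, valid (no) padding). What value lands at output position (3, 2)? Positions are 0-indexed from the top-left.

6

The receptive field on the input at this output position is [2 4 9]. Elementwise product with the kernel and sum: 2·1 + 4·1.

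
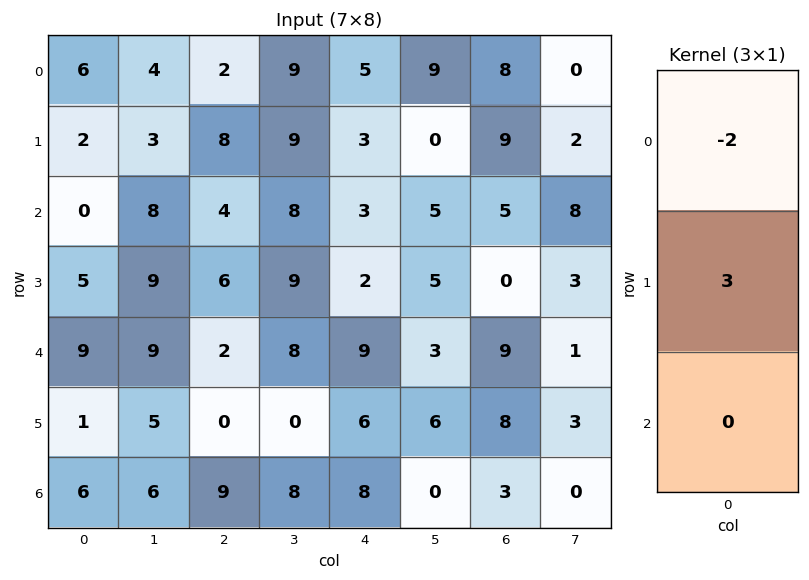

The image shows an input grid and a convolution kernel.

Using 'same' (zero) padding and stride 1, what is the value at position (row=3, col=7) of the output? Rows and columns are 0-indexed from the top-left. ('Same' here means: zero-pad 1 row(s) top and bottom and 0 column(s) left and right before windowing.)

The receptive field on the zero-padded input at this output position is [8 / 3 / 1]. Elementwise product with the kernel and sum: 8·-2 + 3·3.

-7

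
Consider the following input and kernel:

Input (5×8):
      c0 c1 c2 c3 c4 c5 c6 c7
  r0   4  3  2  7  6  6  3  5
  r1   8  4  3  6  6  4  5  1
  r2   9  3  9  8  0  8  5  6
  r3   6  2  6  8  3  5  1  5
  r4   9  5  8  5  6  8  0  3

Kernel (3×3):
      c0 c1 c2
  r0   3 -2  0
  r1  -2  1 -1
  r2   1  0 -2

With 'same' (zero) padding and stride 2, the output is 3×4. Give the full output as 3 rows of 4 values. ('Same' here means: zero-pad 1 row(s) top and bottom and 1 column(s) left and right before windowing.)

Output[0,0]: The receptive field on the zero-padded input at this output position is [0 0 0 / 0 4 3 / 0 8 4]. Elementwise product with the kernel and sum: 0·3 + 0·-2 + 0·-2 + 4·1 + 3·-1 + 0·1 + 4·-2.
Output[0,1]: The receptive field on the zero-padded input at this output position is [0 0 0 / 3 2 7 / 4 3 6]. Elementwise product with the kernel and sum: 0·3 + 0·-2 + 3·-2 + 2·1 + 7·-1 + 4·1 + 6·-2.

-7 -19 -16 -12
-14 -13 -20 -20
-8 -13 6 -6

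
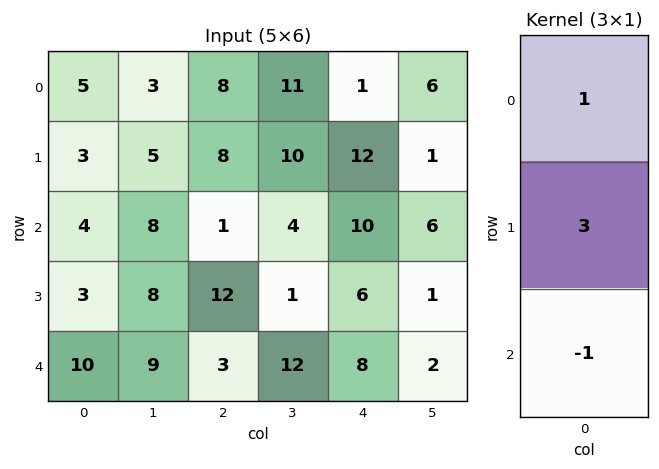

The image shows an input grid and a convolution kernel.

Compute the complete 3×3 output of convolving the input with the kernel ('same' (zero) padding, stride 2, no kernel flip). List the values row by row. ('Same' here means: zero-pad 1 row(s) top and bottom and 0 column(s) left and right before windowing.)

Output[0,0]: The receptive field on the zero-padded input at this output position is [0 / 5 / 3]. Elementwise product with the kernel and sum: 0·1 + 5·3 + 3·-1.

12 16 -9
12 -1 36
33 21 30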